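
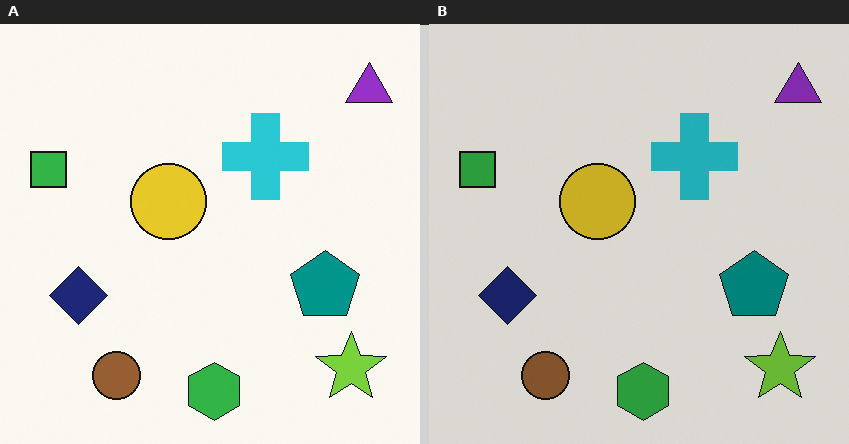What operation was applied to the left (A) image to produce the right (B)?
The transformation is: slightly darkened.

Every pixel — background and shapes alike — is uniformly darkened.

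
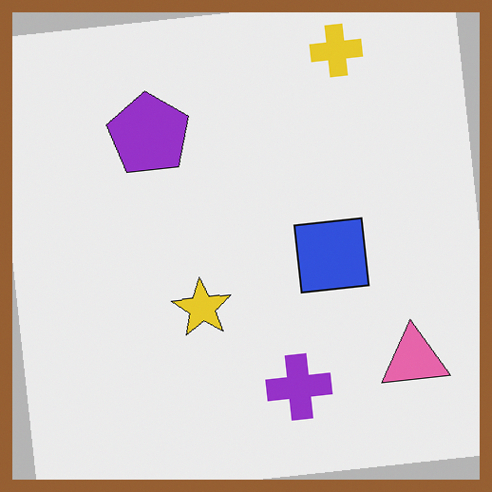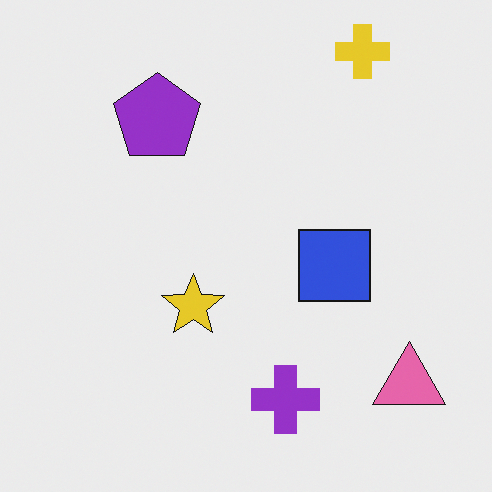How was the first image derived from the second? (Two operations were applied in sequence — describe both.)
This is the original image rotated counter-clockwise by a slight angle, then framed with a brown border.

Every shape is tilted by the same angle and the image corners show triangular fill wedges — a whole-image rotation by a non-right angle. A solid brown frame runs around the edge of the first image, with the content slightly shrunk inside it.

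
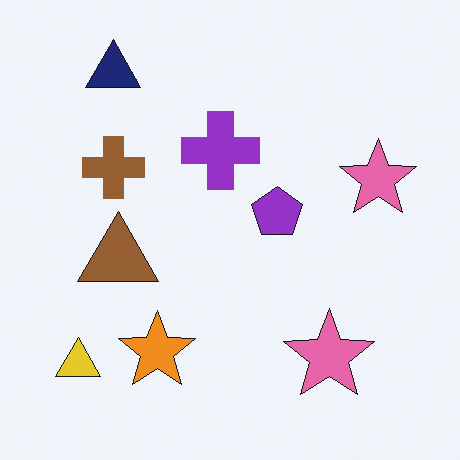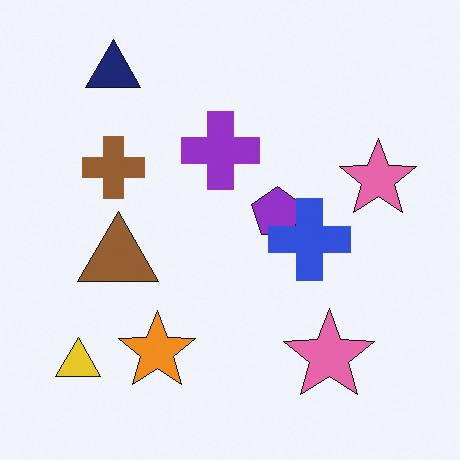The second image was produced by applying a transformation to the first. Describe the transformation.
It was overlaid with an additional blue cross.

A blue cross appears in the second image that is absent from the first.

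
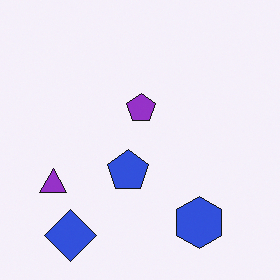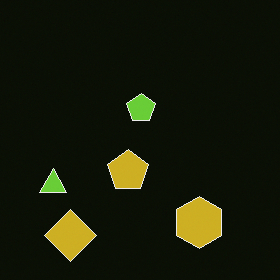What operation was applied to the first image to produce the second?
The transformation is: color-inverted (negative).

The light background has become dark and every shape's color is its complement — a photographic negative.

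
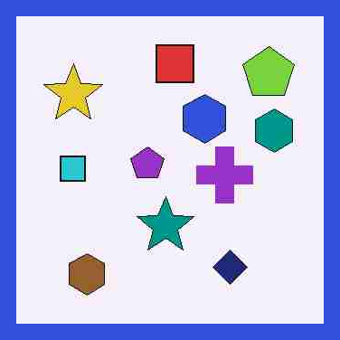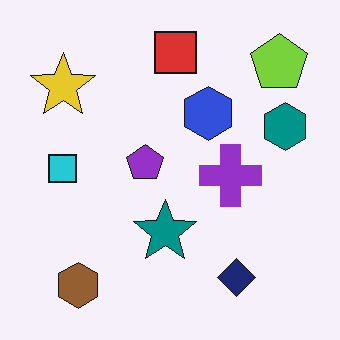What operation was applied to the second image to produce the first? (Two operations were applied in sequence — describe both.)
The image was heavily JPEG-compressed with obvious blocking artifacts, then framed with a blue border.

Blocky 8×8 compression artifacts appear around shape edges and the flat background shows ringing — characteristic JPEG degradation. A solid blue frame runs around the edge of the first image, with the content slightly shrunk inside it.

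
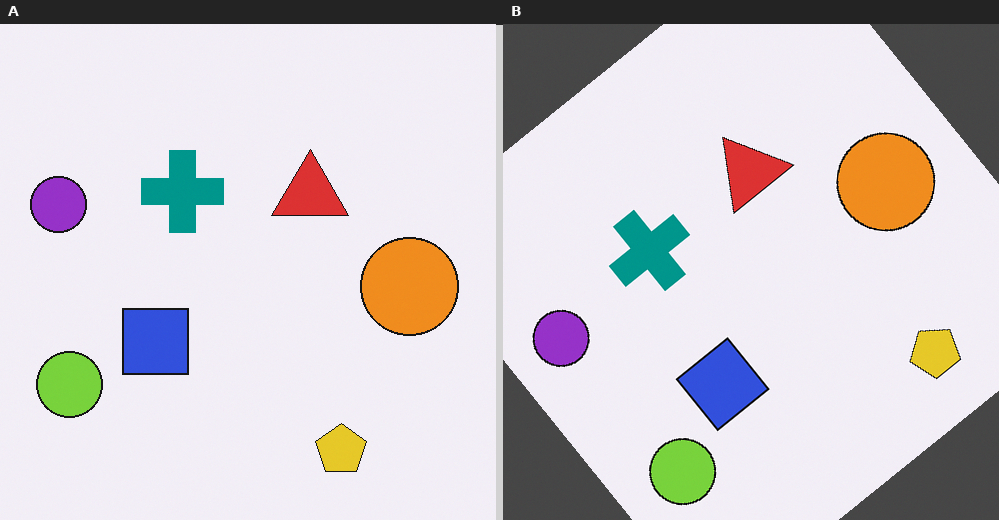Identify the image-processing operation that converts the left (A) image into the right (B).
The right (B) image is the left (A) rotated counter-clockwise by a large amount — several tens of degrees.

Every shape is tilted by the same angle and the image corners show triangular fill wedges — a whole-image rotation by a non-right angle.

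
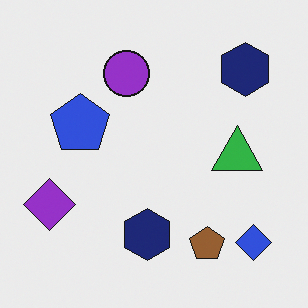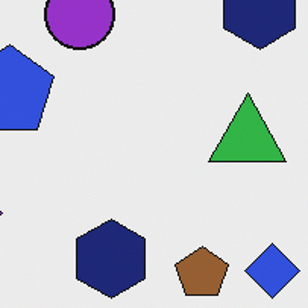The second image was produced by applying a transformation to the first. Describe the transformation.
The image was cropped slightly and scaled back up.

The visible shapes are larger and the field of view is narrower; shapes near the original edges may be partly or wholly outside the frame — a crop-and-rescale.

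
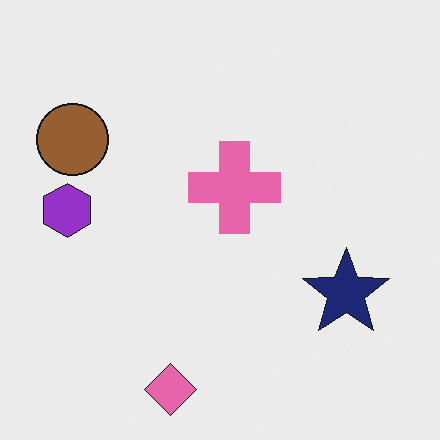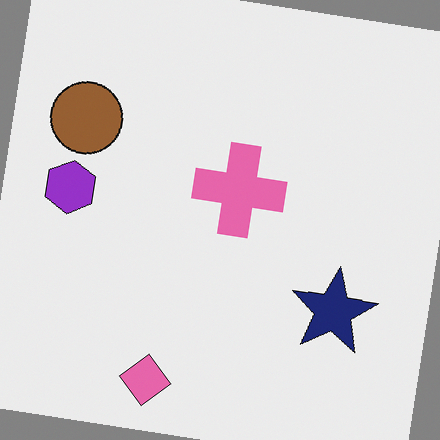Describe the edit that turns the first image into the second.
It was rotated clockwise by a slight angle.

Every shape is tilted by the same angle and the image corners show triangular fill wedges — a whole-image rotation by a non-right angle.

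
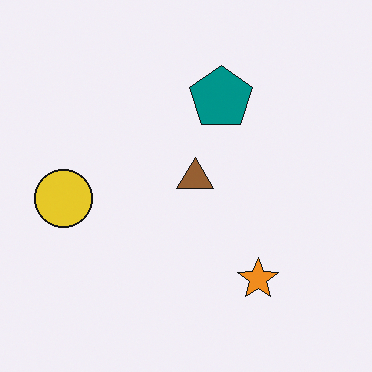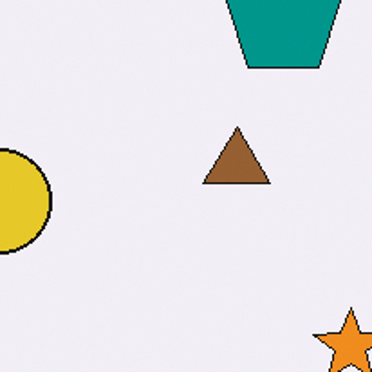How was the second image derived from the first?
This is the original image cropped tightly and scaled back up.

The visible shapes are larger and the field of view is narrower; shapes near the original edges may be partly or wholly outside the frame — a crop-and-rescale.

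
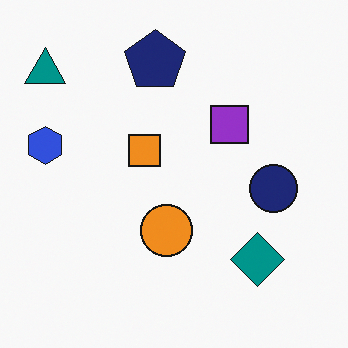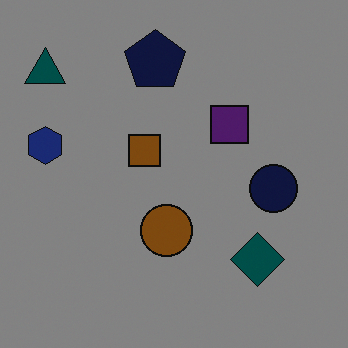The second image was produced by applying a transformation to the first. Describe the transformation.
This is the original image substantially darkened.

Every pixel — background and shapes alike — is uniformly darkened.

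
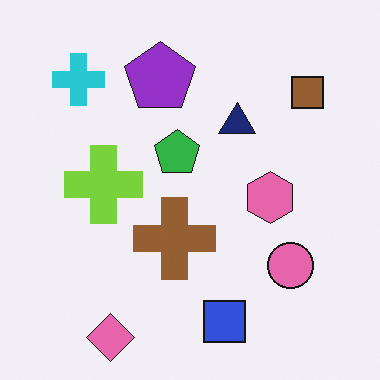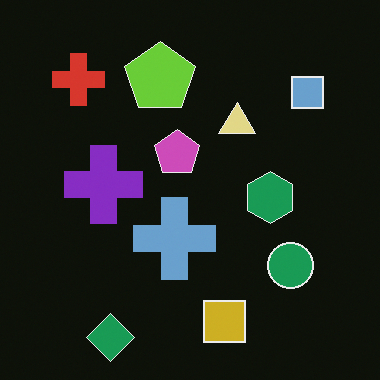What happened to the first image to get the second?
It was color-inverted (negative).

The light background has become dark and every shape's color is its complement — a photographic negative.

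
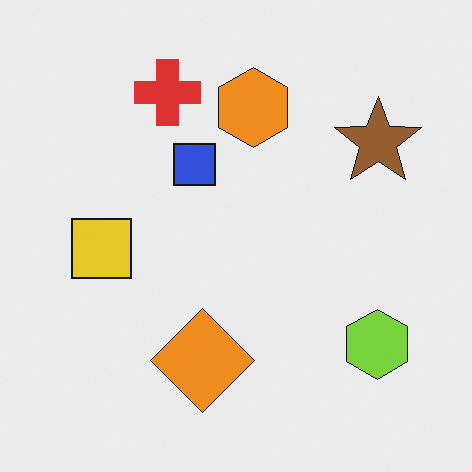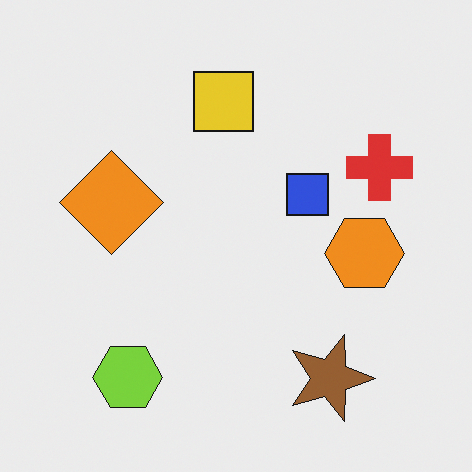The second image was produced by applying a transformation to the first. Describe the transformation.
The second image is the first rotated 90° clockwise.

The lime hexagon sits in the bottom-right of the first image and the bottom-left of the second — consistent with a whole-image 90° clockwise rotation.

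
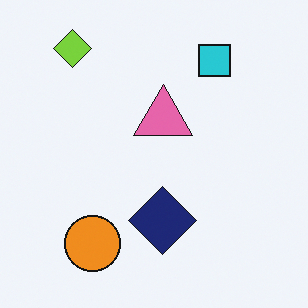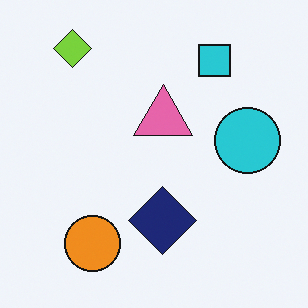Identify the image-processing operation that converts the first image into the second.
The second image is the first overlaid with an additional cyan circle.

A cyan circle appears in the second image that is absent from the first.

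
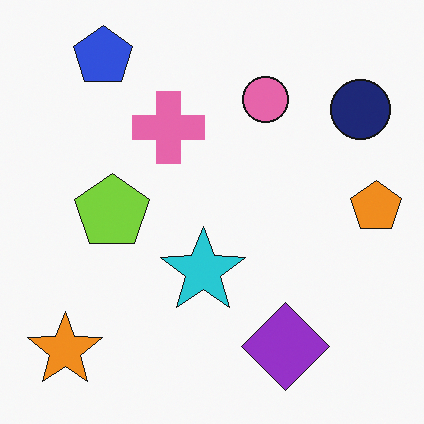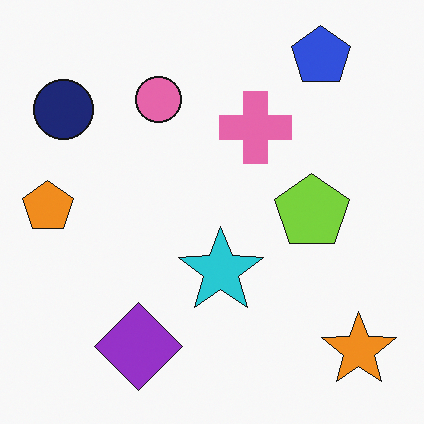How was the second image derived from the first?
The image was flipped horizontally (left ↔ right).

The orange pentagon is in the right of the first image and the left of the second — shapes on opposite sides of the vertical midline have swapped in a mirror flip.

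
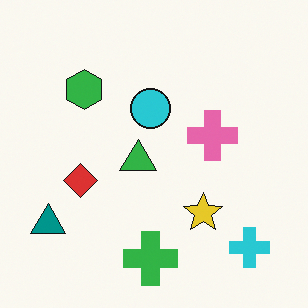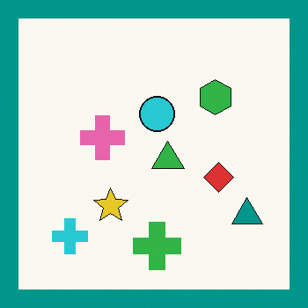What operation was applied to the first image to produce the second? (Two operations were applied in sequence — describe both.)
Flipped horizontally (left ↔ right), then framed with a teal border.

The teal triangle is in the bottom-left of the first image and the bottom-right of the second — shapes on opposite sides of the vertical midline have swapped in a mirror flip. A solid teal frame runs around the edge of the second image, with the content slightly shrunk inside it.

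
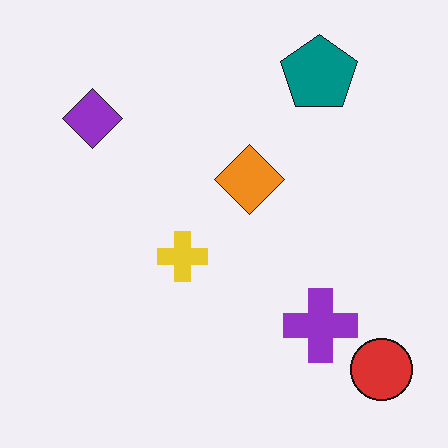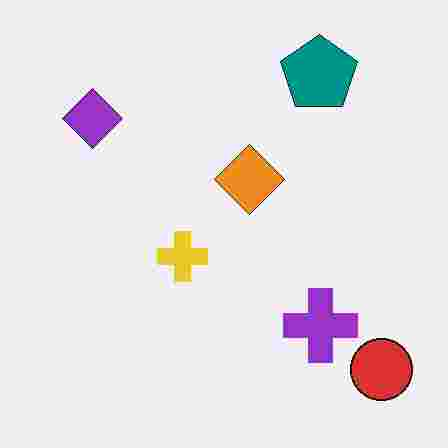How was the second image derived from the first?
It was heavily JPEG-compressed with obvious blocking artifacts.

Blocky 8×8 compression artifacts appear around shape edges and the flat background shows ringing — characteristic JPEG degradation.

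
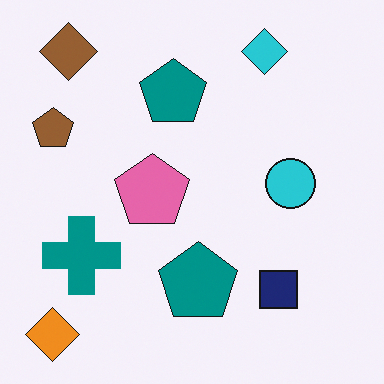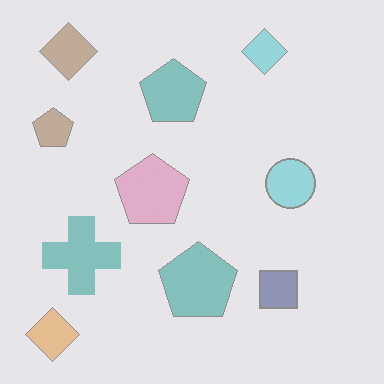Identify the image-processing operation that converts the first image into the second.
Given much lower contrast.

Tones are pushed toward mid-grey across the whole image — a global contrast change.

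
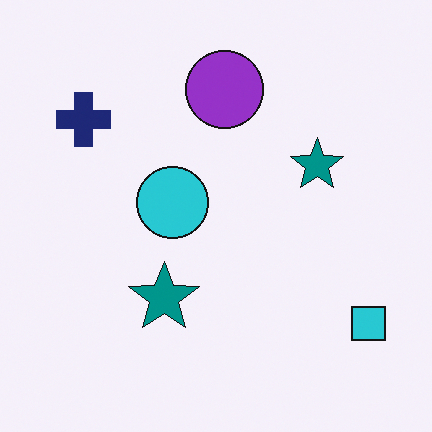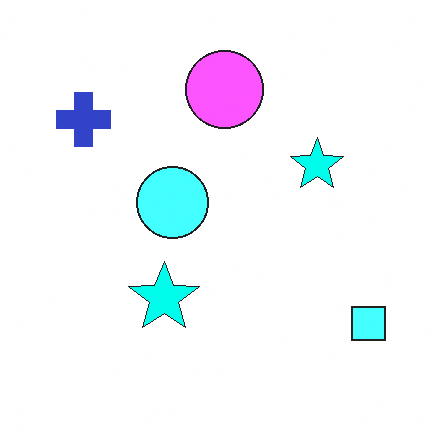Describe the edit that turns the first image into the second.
The transformation is: substantially brightened.

Every pixel — background and shapes alike — is uniformly brightened.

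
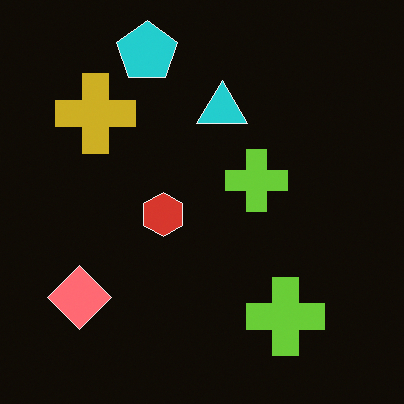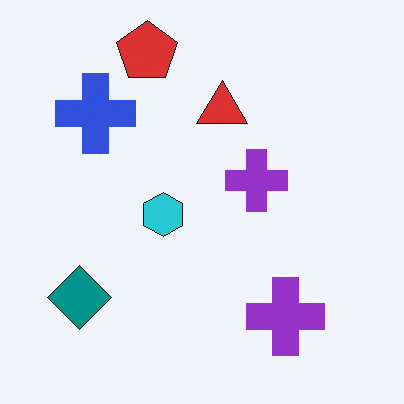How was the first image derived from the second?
The transformation is: color-inverted (negative).

The light background has become dark and every shape's color is its complement — a photographic negative.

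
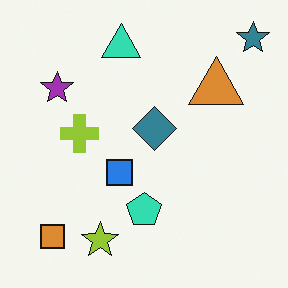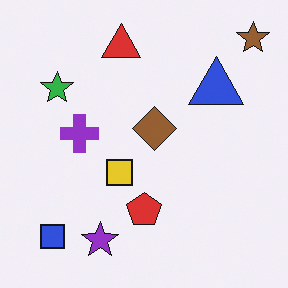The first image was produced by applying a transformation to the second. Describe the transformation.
The image was hue-shifted by a large amount.

Every shape's color has rotated by the same amount around the hue wheel — a uniform hue shift.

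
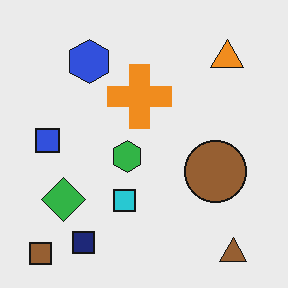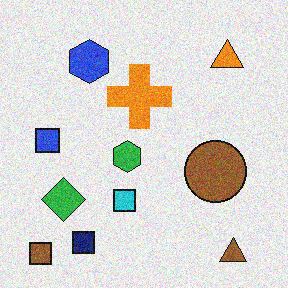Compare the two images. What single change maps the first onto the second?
It was degraded with visible gaussian noise.

Random speckle covers the whole image, including the flat background.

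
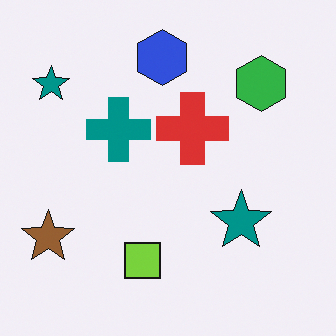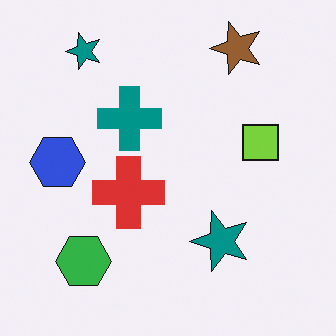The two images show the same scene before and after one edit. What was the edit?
The second image is the first transposed (reflected across the top-left ↔ bottom-right diagonal).

Shapes have swapped their row and column positions — what was in the top-right is now in the bottom-left — a diagonal reflection.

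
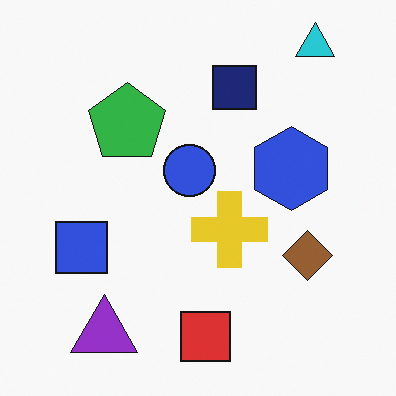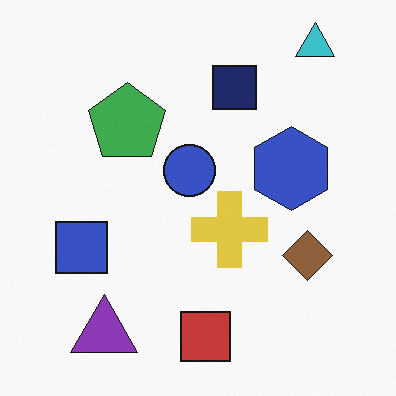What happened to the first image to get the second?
This is the original image slightly desaturated.

All colors are more muted and greyish — a global saturation change.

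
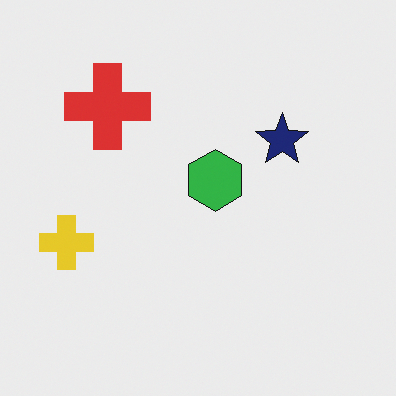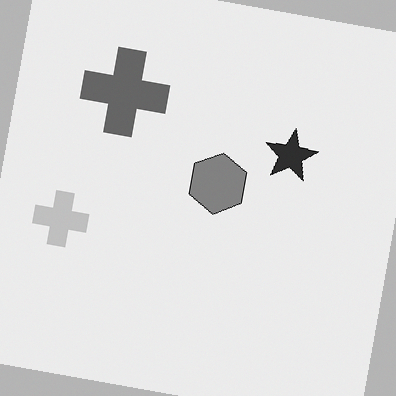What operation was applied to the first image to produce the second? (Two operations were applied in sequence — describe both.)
Converted to grayscale, then rotated clockwise by a few degrees.

All color is removed — every shape is now a shade of grey. Every shape is tilted by the same angle and the image corners show triangular fill wedges — a whole-image rotation by a non-right angle.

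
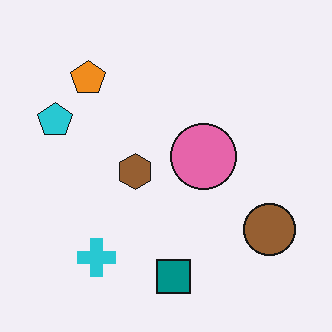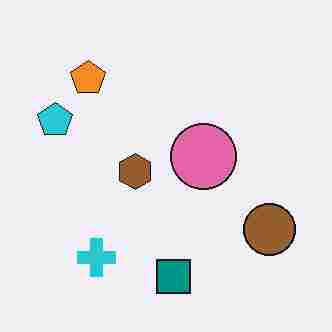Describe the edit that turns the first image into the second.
This is the original image degraded with heavy JPEG compression.

Blocky 8×8 compression artifacts appear around shape edges and the flat background shows ringing — characteristic JPEG degradation.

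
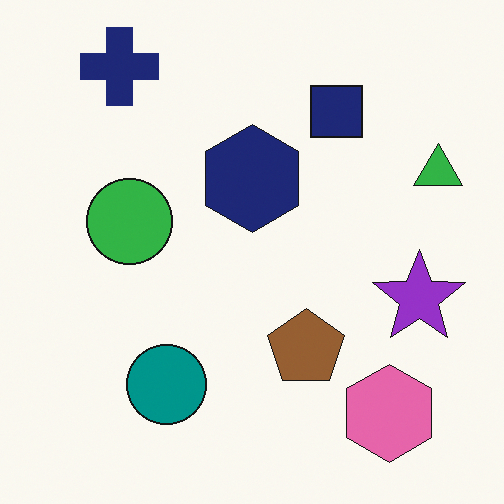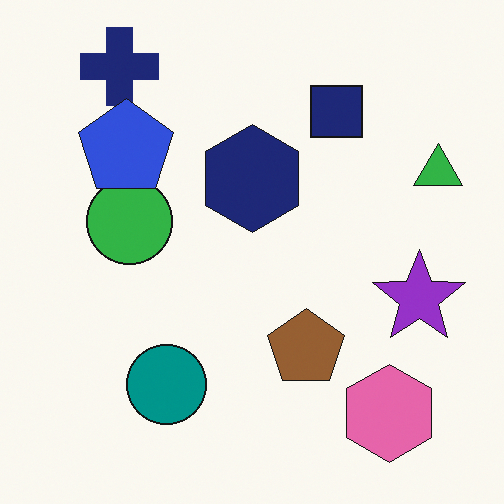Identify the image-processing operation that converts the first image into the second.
This is the original image overlaid with an additional blue pentagon.

A blue pentagon appears in the second image that is absent from the first.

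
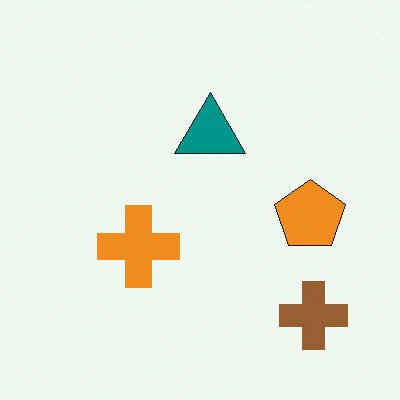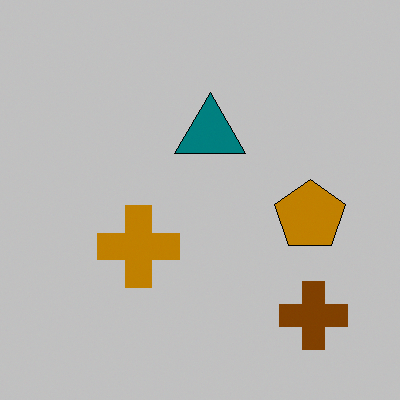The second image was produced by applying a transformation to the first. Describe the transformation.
The second image is the first aggressively posterized.

Each flat color has snapped to a coarser quantized level — most visibly, the near-white background has dropped to a flat grey.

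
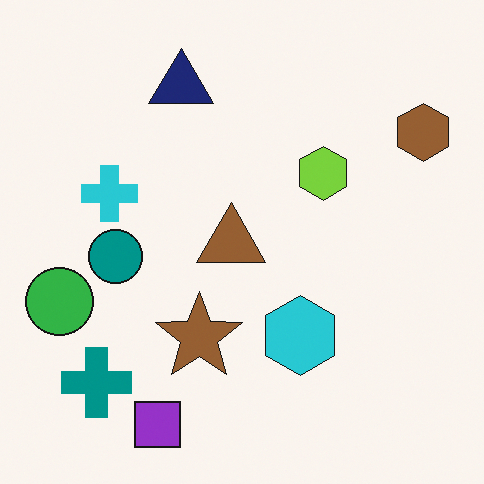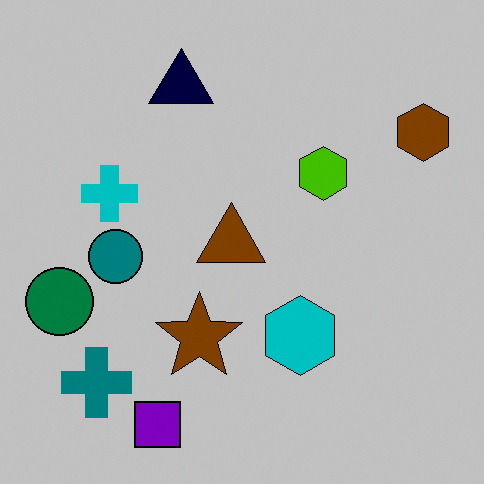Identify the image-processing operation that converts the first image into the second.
Heavily posterized to just a handful of flat colors.

Each flat color has snapped to a coarser quantized level — most visibly, the near-white background has dropped to a flat grey.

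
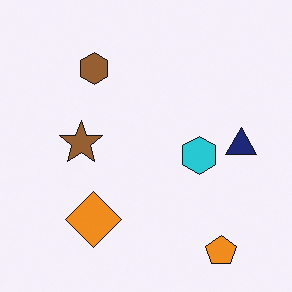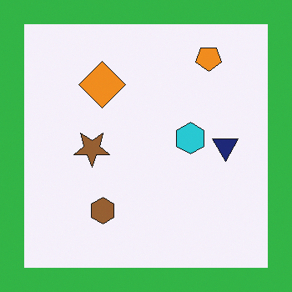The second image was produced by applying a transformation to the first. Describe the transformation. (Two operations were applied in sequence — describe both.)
The transformation is: flipped vertically (top ↔ bottom), then framed with a green border.

The orange pentagon is in the bottom-right of the first image and the top-right of the second — shapes on opposite sides of the horizontal midline have swapped in a mirror flip. A solid green frame runs around the edge of the second image, with the content slightly shrunk inside it.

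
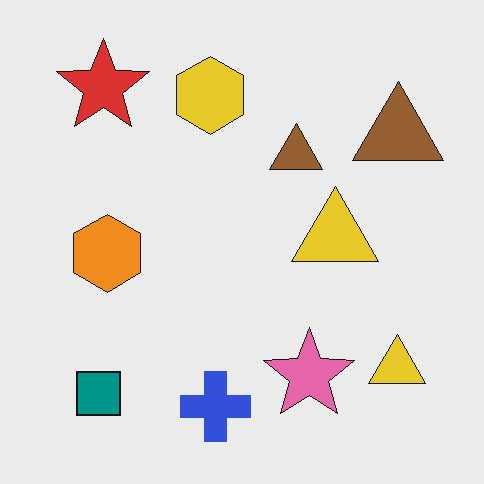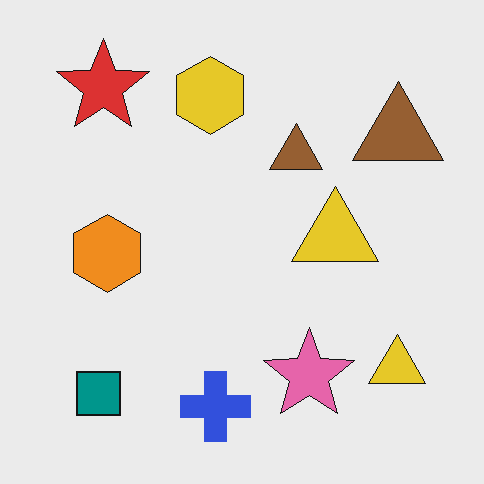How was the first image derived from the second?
The first image is the second given moderate JPEG compression.

Blocky 8×8 compression artifacts appear around shape edges and the flat background shows ringing — characteristic JPEG degradation.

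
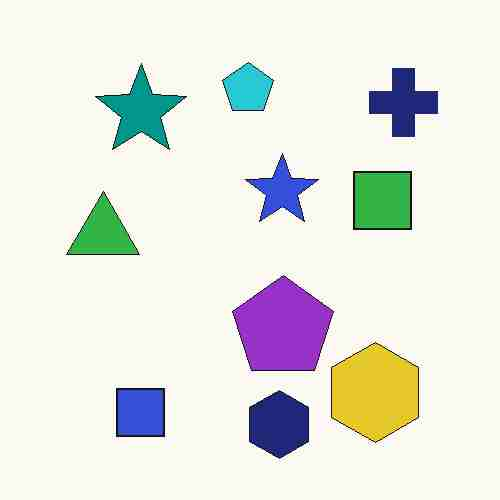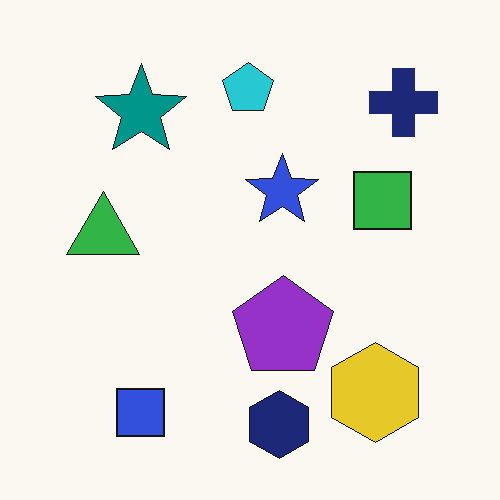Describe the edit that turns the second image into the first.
The transformation is: degraded with heavy JPEG compression.

Blocky 8×8 compression artifacts appear around shape edges and the flat background shows ringing — characteristic JPEG degradation.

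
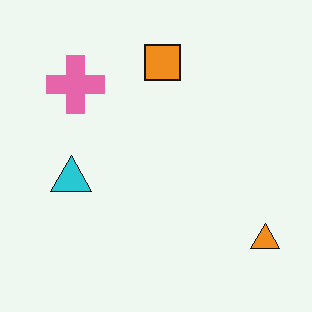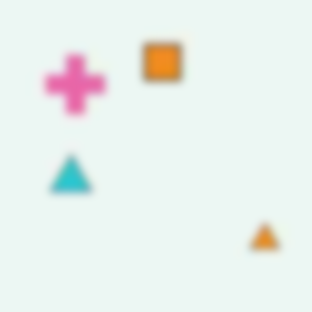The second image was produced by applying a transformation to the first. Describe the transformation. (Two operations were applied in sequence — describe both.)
The image was degraded with heavy JPEG compression, then moderately blurred.

Blocky 8×8 compression artifacts appear around shape edges and the flat background shows ringing — characteristic JPEG degradation. Shape edges and outlines are uniformly softened across the whole image.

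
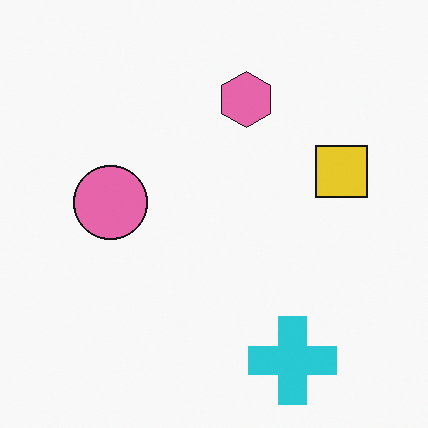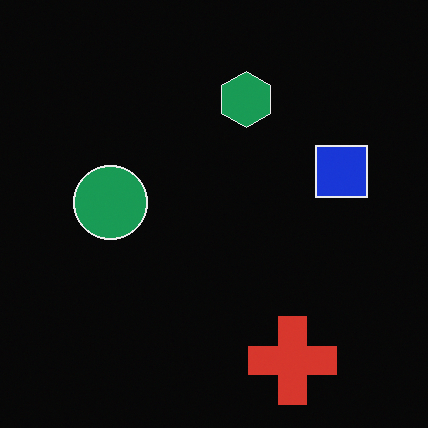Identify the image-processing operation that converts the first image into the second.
It was color-inverted (negative).

The light background has become dark and every shape's color is its complement — a photographic negative.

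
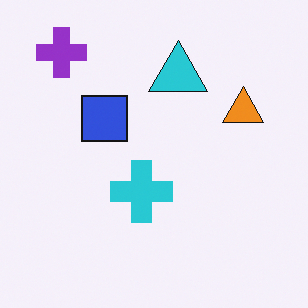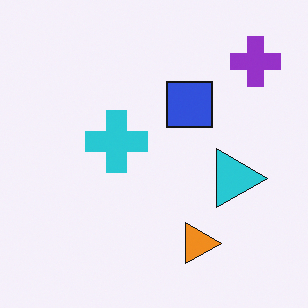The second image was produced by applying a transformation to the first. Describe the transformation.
Rotated 90° clockwise.

The purple cross sits in the top-left of the first image and the top-right of the second — consistent with a whole-image 90° clockwise rotation.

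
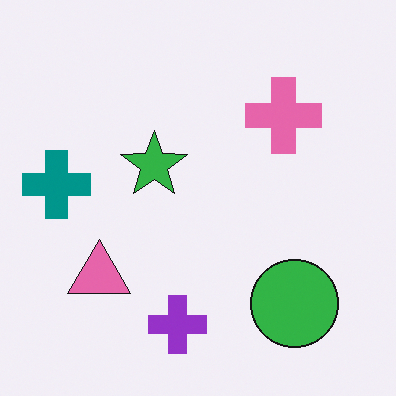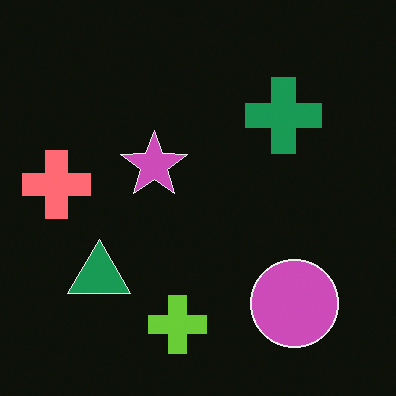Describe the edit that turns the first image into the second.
It was color-inverted (negative).

The light background has become dark and every shape's color is its complement — a photographic negative.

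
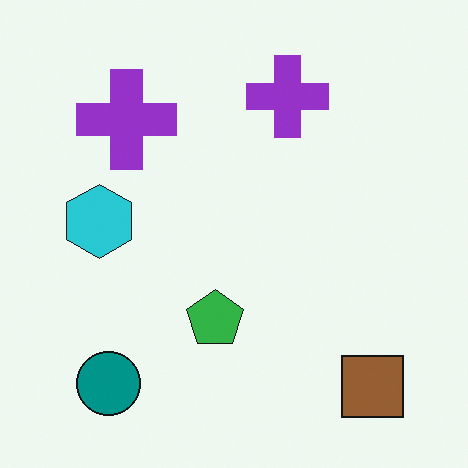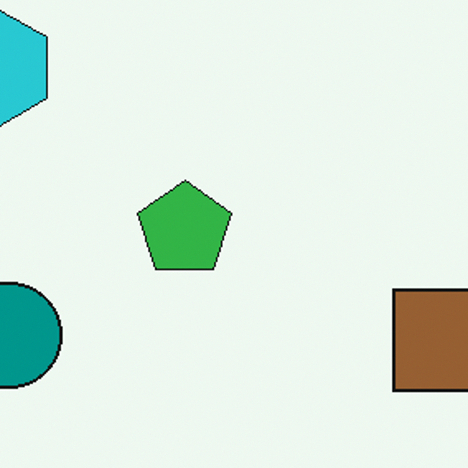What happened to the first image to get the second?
The transformation is: cropped tightly and scaled back up.

The visible shapes are larger and the field of view is narrower; shapes near the original edges may be partly or wholly outside the frame — a crop-and-rescale.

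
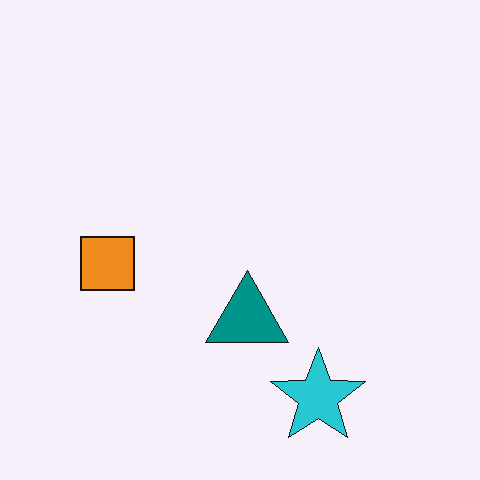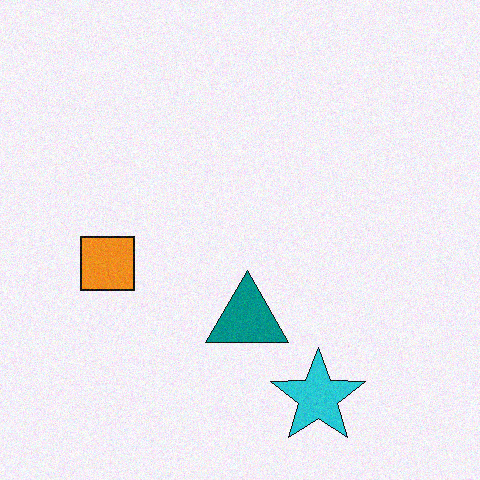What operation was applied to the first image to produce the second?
Degraded with light additive noise.

Random speckle covers the whole image, including the flat background.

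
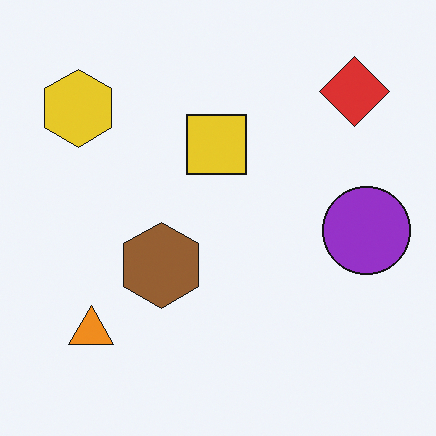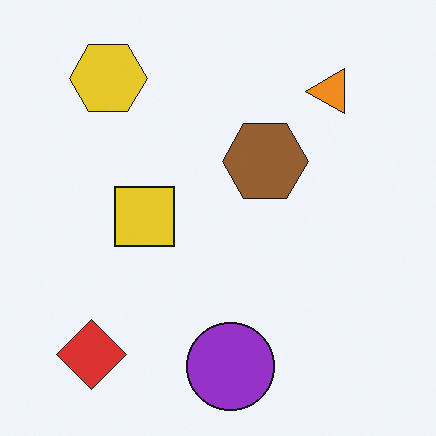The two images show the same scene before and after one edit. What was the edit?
Transposed (reflected across the top-left ↔ bottom-right diagonal).

Shapes have swapped their row and column positions — what was in the top-right is now in the bottom-left — a diagonal reflection.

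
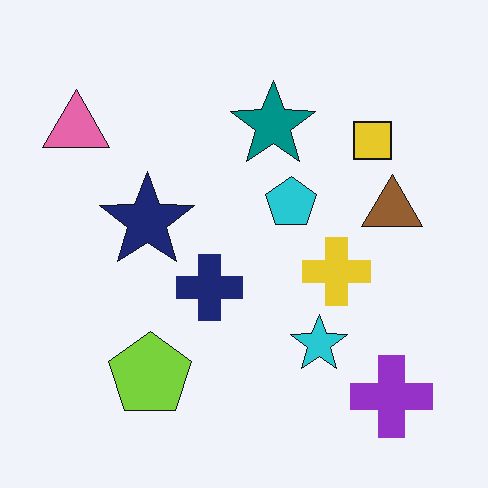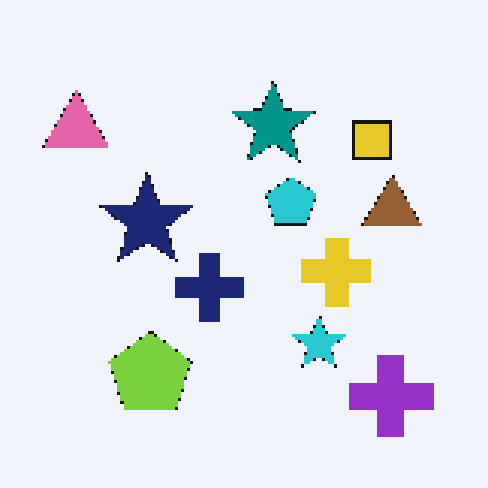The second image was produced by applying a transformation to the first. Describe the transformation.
The image was lightly pixelated (a mild mosaic effect).

Shapes are reduced to large square blocks; fine edges and outlines are lost — a downscale-then-upscale (mosaic) effect.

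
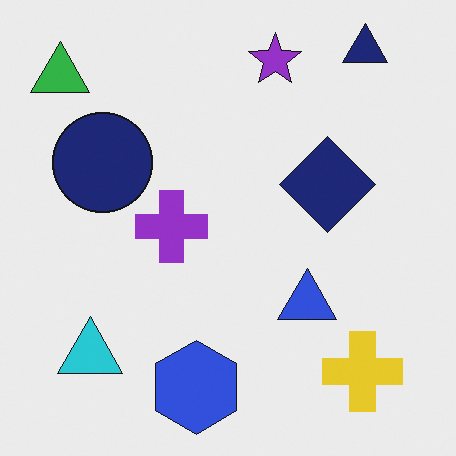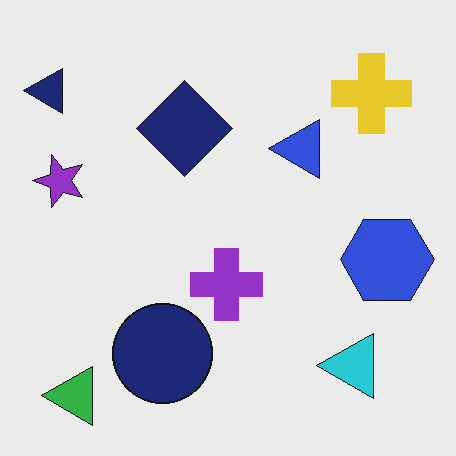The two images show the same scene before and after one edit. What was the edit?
It was rotated 90° counter-clockwise.

The green triangle sits in the top-left of the first image and the bottom-left of the second — consistent with a whole-image 90° counter-clockwise rotation.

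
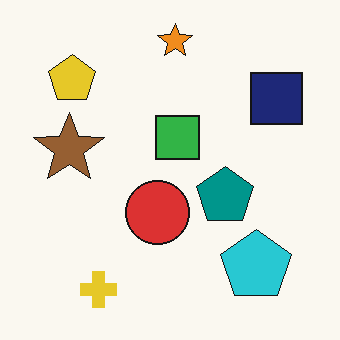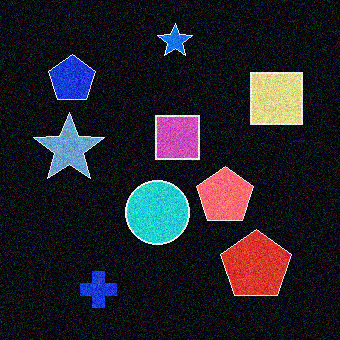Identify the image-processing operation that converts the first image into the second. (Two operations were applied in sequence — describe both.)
It was color-inverted (negative), then degraded with moderate additive noise.

The light background has become dark and every shape's color is its complement — a photographic negative. Random speckle covers the whole image, including the flat background.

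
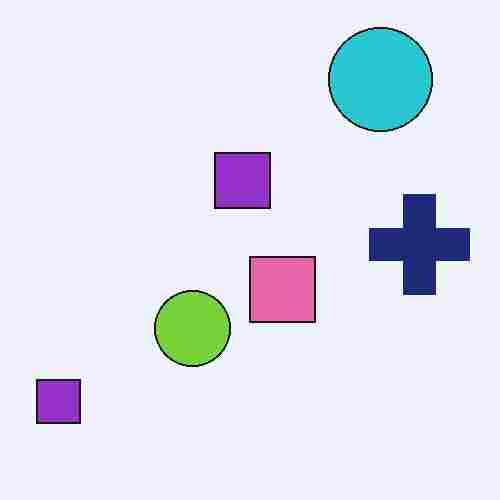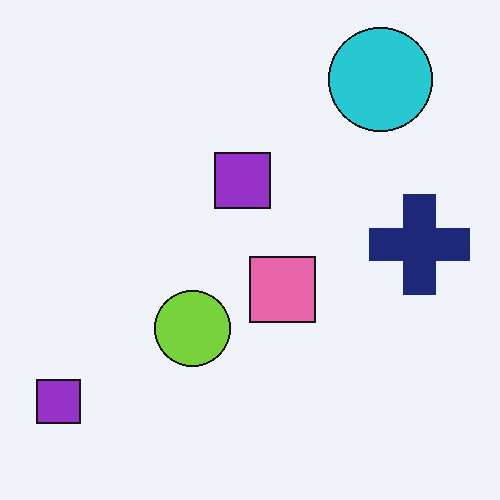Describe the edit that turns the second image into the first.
It was degraded with heavy JPEG compression.

Blocky 8×8 compression artifacts appear around shape edges and the flat background shows ringing — characteristic JPEG degradation.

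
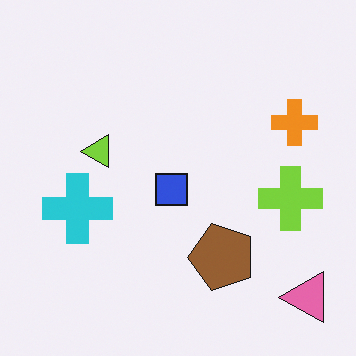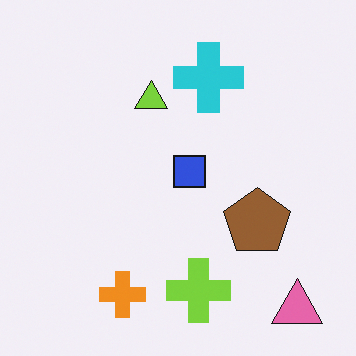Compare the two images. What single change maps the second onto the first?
It was transposed (reflected across the top-left ↔ bottom-right diagonal).

Shapes have swapped their row and column positions — what was in the top-right is now in the bottom-left — a diagonal reflection.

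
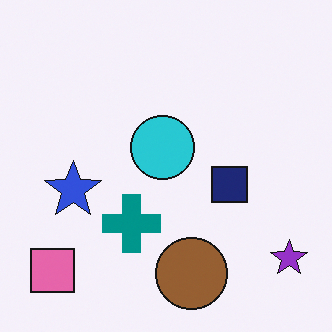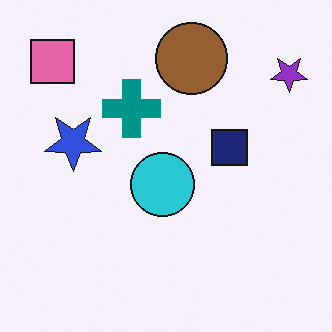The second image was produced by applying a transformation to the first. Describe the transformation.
Flipped vertically (top ↔ bottom).

The brown circle is in the bottom of the first image and the top of the second — shapes on opposite sides of the horizontal midline have swapped in a mirror flip.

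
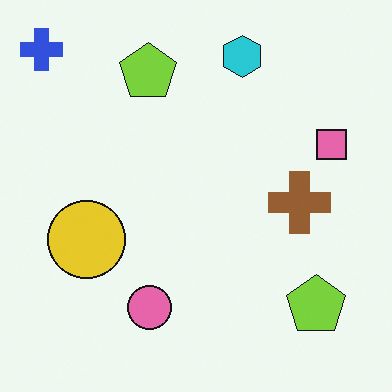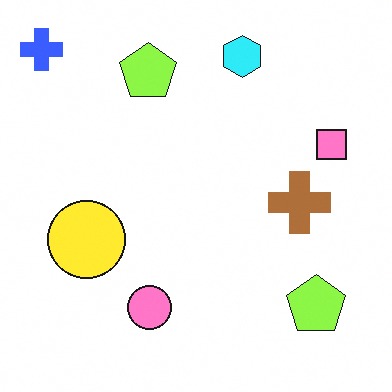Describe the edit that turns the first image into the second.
Brightened a little.

Every pixel — background and shapes alike — is uniformly brightened.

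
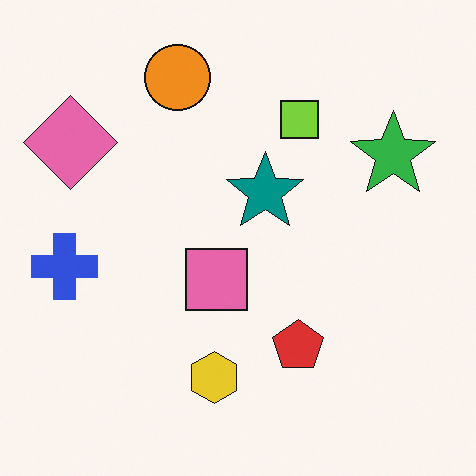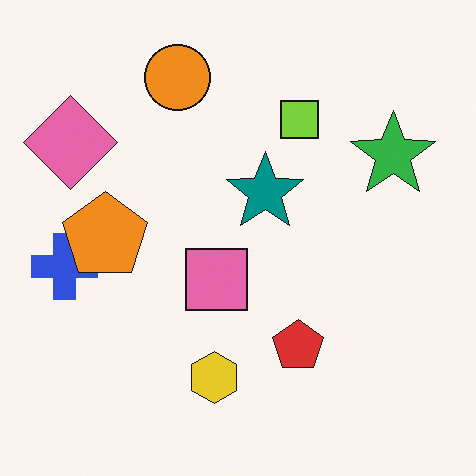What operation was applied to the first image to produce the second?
The transformation is: overlaid with an additional orange pentagon.

An orange pentagon appears in the second image that is absent from the first.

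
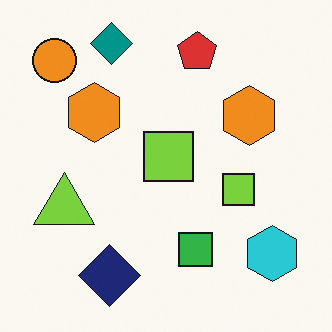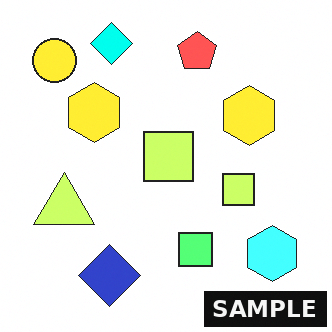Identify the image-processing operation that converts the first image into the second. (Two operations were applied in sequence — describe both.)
The second image is the first noticeably brightened, then watermarked with the text "SAMPLE" in the lower-right corner.

Every pixel — background and shapes alike — is uniformly brightened. A dark label reading "SAMPLE" appears in the lower-right corner.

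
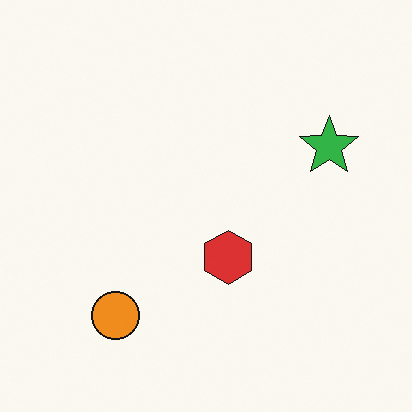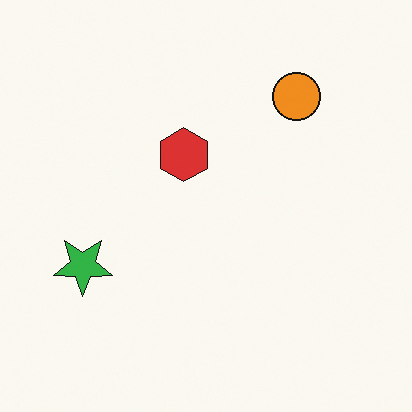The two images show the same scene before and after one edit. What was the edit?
Rotated 180°.

The orange circle sits in the bottom-left of the first image and the top-right of the second — consistent with a whole-image 180° rotation.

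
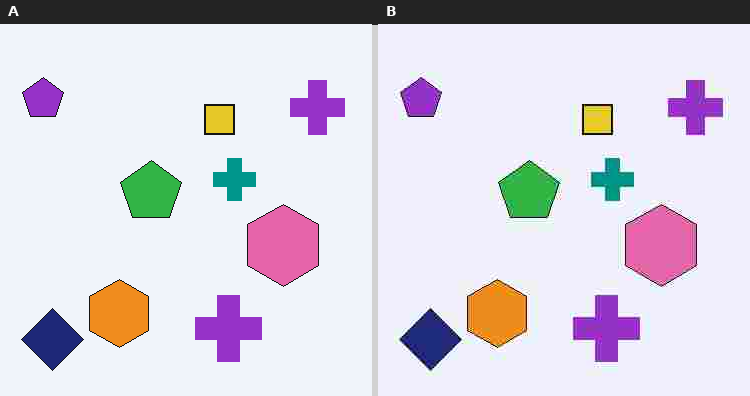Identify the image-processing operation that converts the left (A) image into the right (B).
The image was degraded with heavy JPEG compression.

Blocky 8×8 compression artifacts appear around shape edges and the flat background shows ringing — characteristic JPEG degradation.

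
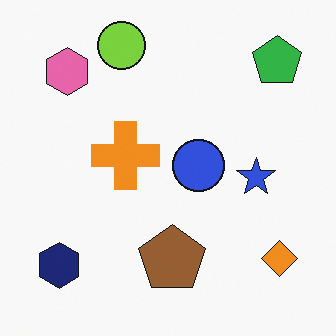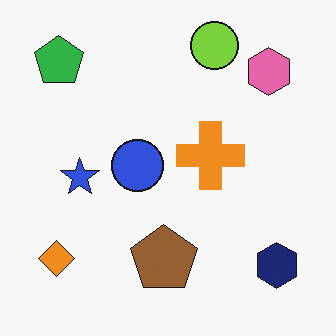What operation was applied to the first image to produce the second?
The transformation is: flipped horizontally (left ↔ right).

The orange diamond is in the bottom-right of the first image and the bottom-left of the second — shapes on opposite sides of the vertical midline have swapped in a mirror flip.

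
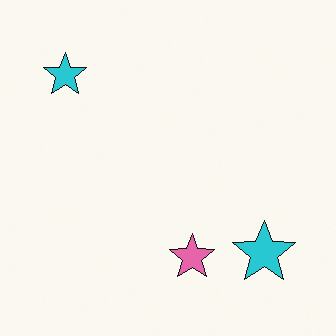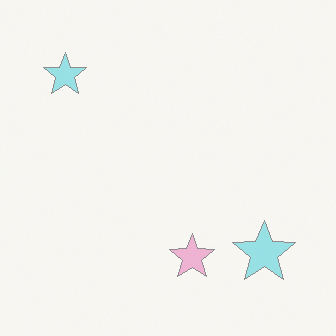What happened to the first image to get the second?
It was washed out (contrast reduced).

Tones are pushed toward mid-grey across the whole image — a global contrast change.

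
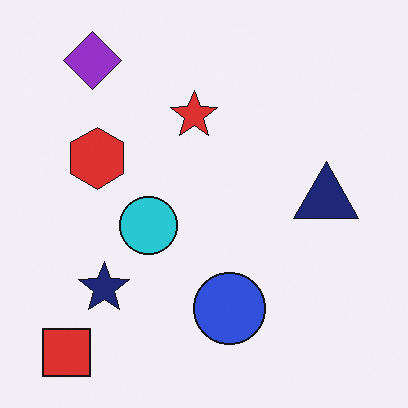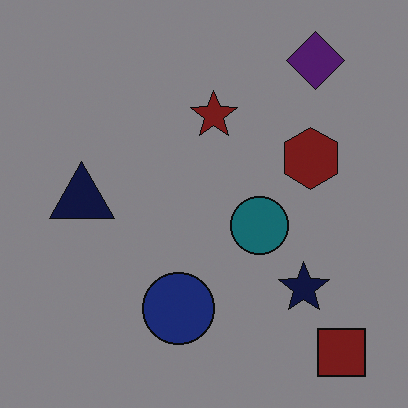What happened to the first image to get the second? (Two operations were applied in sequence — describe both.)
The image was substantially darkened, then flipped horizontally (left ↔ right).

Every pixel — background and shapes alike — is uniformly darkened. The red square is in the bottom-left of the first image and the bottom-right of the second — shapes on opposite sides of the vertical midline have swapped in a mirror flip.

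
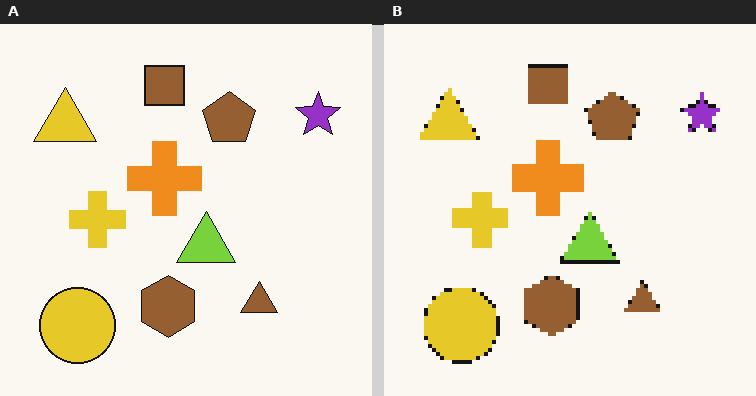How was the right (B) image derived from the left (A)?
The transformation is: lightly pixelated (a mild mosaic effect).

Shapes are reduced to large square blocks; fine edges and outlines are lost — a downscale-then-upscale (mosaic) effect.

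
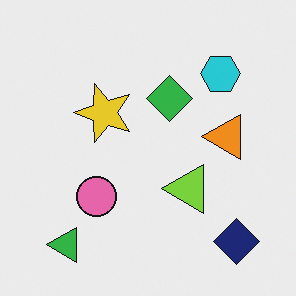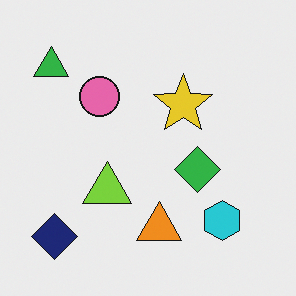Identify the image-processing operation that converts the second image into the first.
The first image is the second rotated 90° counter-clockwise.

The navy diamond sits in the bottom-left of the second image and the bottom-right of the first — consistent with a whole-image 90° counter-clockwise rotation.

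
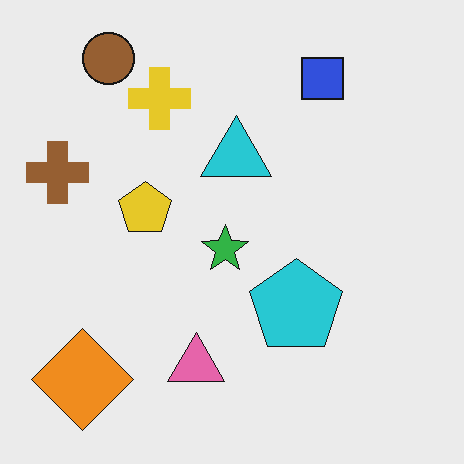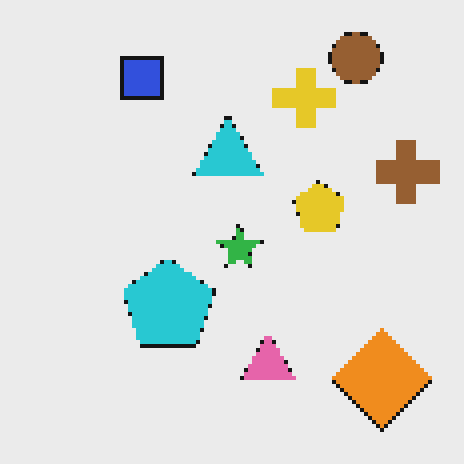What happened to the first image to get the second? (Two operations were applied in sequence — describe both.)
Lightly pixelated (a mild mosaic effect), then flipped horizontally (left ↔ right).

Shapes are reduced to large square blocks; fine edges and outlines are lost — a downscale-then-upscale (mosaic) effect. The brown cross is in the left of the first image and the right of the second — shapes on opposite sides of the vertical midline have swapped in a mirror flip.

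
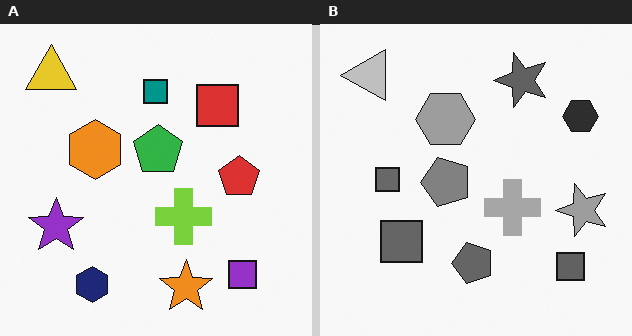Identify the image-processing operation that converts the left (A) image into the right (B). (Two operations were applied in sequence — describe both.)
The image was converted to grayscale, then transposed (reflected across the top-left ↔ bottom-right diagonal).

All color is removed — every shape is now a shade of grey. Shapes have swapped their row and column positions — what was in the top-right is now in the bottom-left — a diagonal reflection.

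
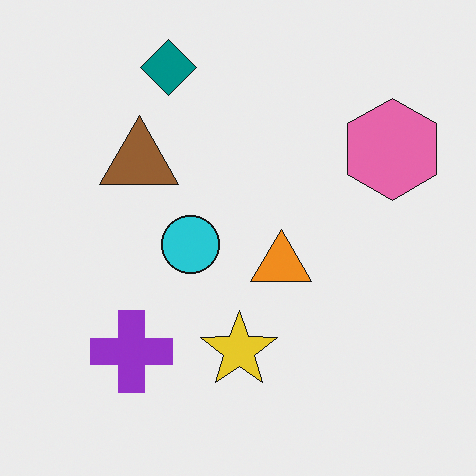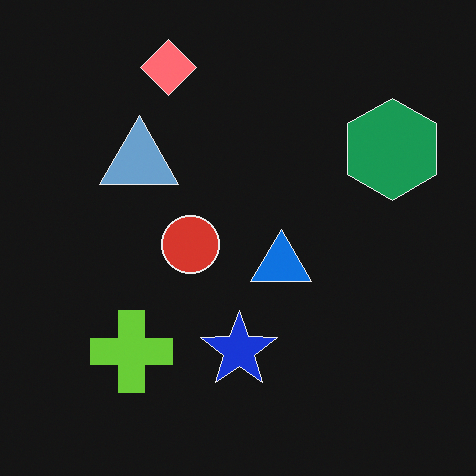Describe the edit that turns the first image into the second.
The image was color-inverted (negative).

The light background has become dark and every shape's color is its complement — a photographic negative.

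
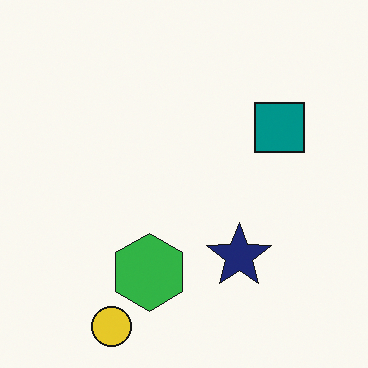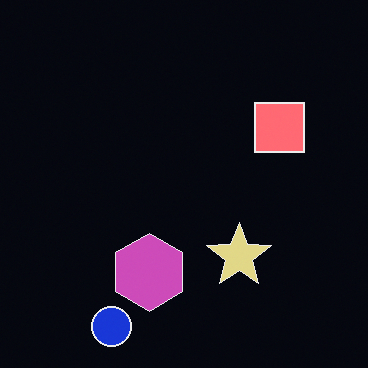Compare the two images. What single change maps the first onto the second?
It was color-inverted (negative).

The light background has become dark and every shape's color is its complement — a photographic negative.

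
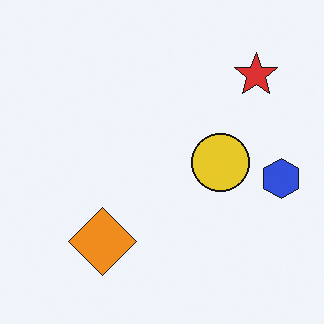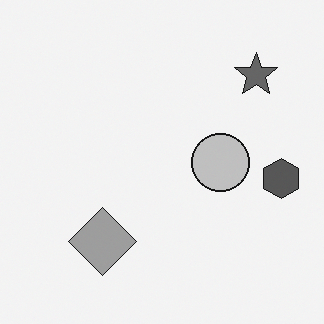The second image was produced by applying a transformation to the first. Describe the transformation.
The image was converted to grayscale.

All color is removed — every shape is now a shade of grey.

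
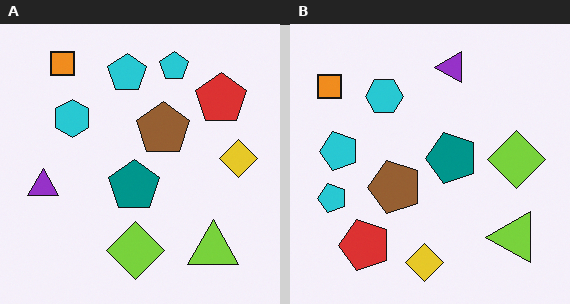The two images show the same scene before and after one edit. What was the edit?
The right (B) image is the left (A) transposed (reflected across the top-left ↔ bottom-right diagonal).

Shapes have swapped their row and column positions — what was in the top-right is now in the bottom-left — a diagonal reflection.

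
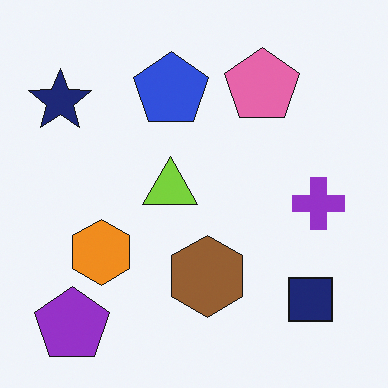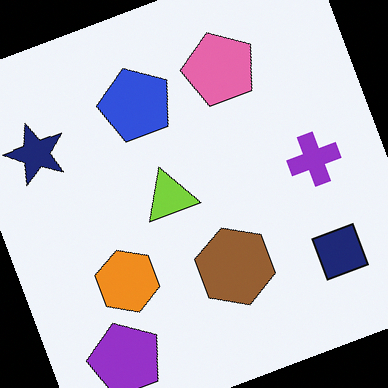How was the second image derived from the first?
It was rotated counter-clockwise by a moderate amount.

Every shape is tilted by the same angle and the image corners show triangular fill wedges — a whole-image rotation by a non-right angle.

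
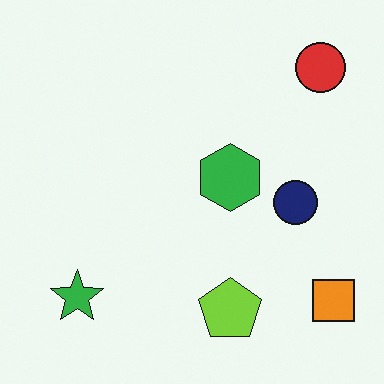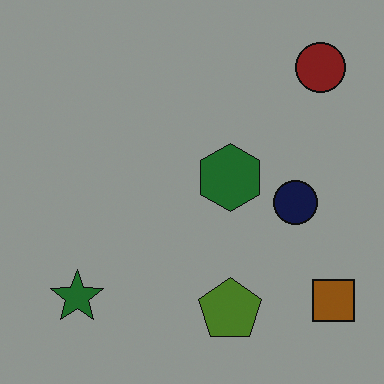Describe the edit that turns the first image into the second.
The image was darkened a lot.

Every pixel — background and shapes alike — is uniformly darkened.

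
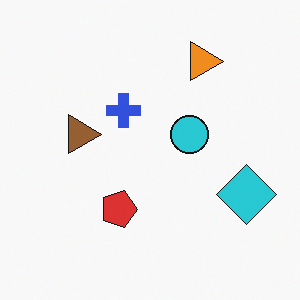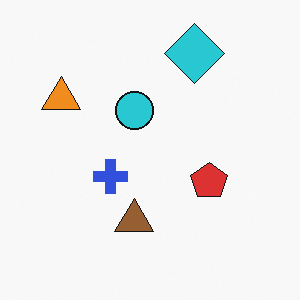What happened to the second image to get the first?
It was rotated 90° clockwise.

The cyan diamond sits in the top of the second image and the right of the first — consistent with a whole-image 90° clockwise rotation.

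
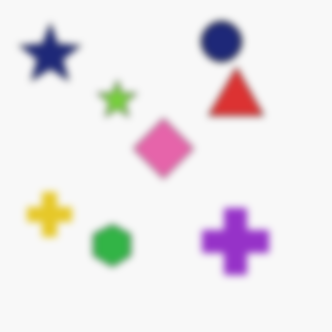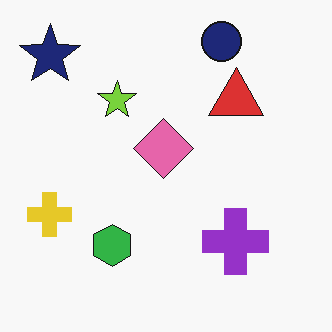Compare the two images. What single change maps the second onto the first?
The image was moderately blurred.

Shape edges and outlines are uniformly softened across the whole image.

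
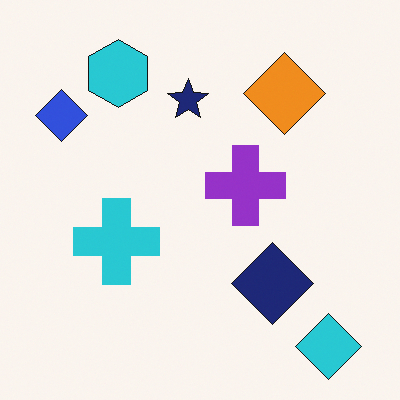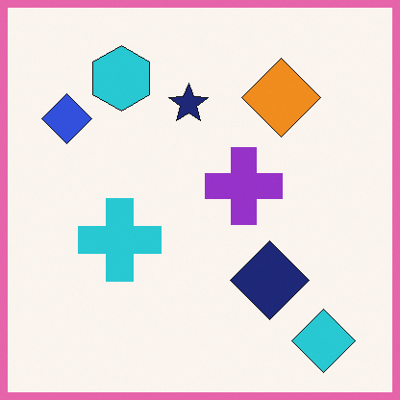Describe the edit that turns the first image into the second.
It was framed with a pink border.

A solid pink frame runs around the edge of the second image, with the content slightly shrunk inside it.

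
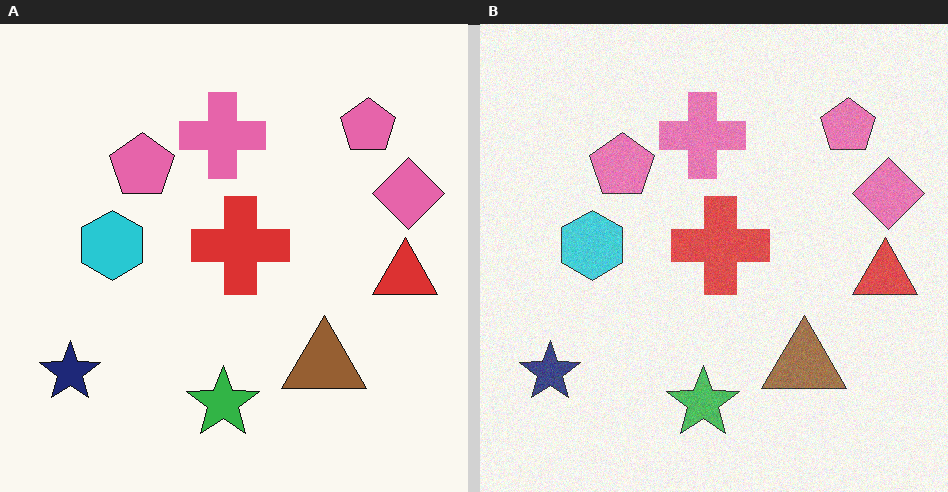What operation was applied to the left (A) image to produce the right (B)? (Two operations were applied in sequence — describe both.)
It was given slightly reduced contrast, then degraded with light additive noise.

Tones are pushed toward mid-grey across the whole image — a global contrast change. Random speckle covers the whole image, including the flat background.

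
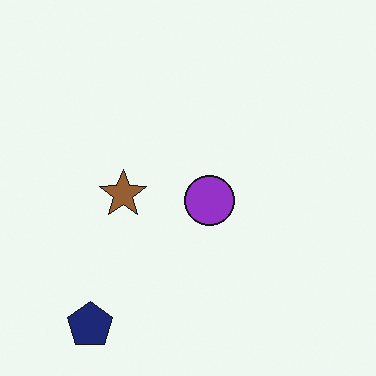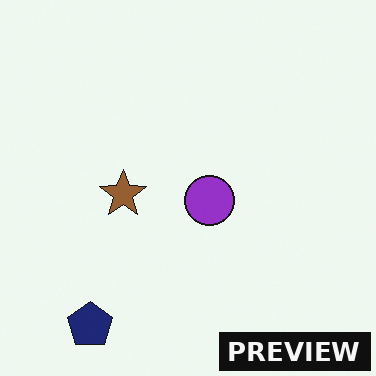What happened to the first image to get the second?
It was watermarked with the text "PREVIEW" in the lower-right corner.

A dark label reading "PREVIEW" appears in the lower-right corner.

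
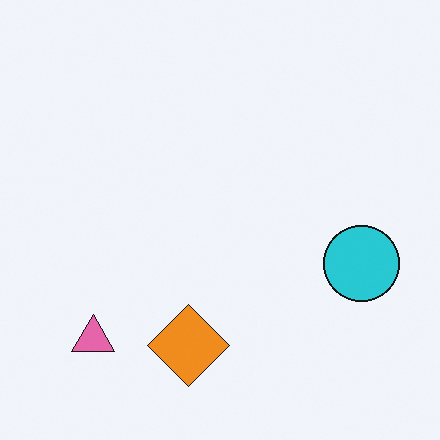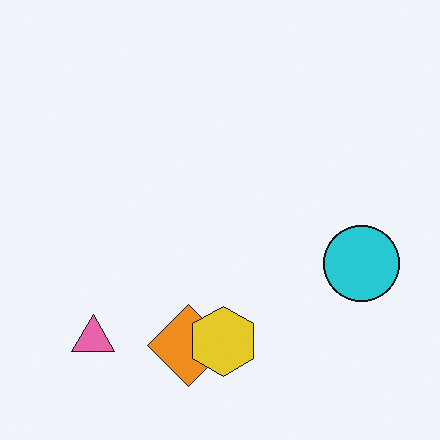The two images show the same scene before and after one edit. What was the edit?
It was overlaid with an additional yellow hexagon.

A yellow hexagon appears in the second image that is absent from the first.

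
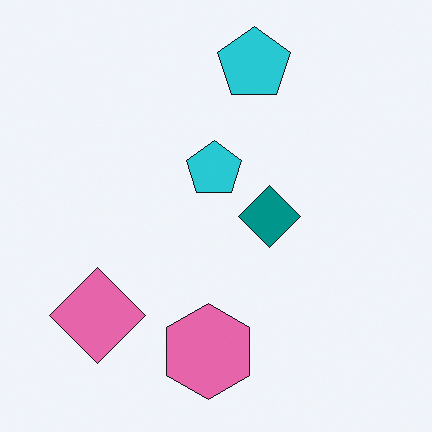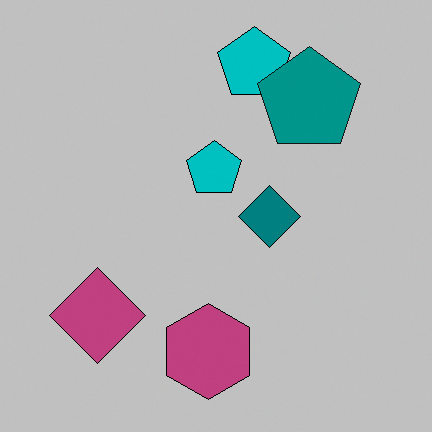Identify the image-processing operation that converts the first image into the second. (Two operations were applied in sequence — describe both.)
The transformation is: aggressively posterized, then overlaid with an additional teal pentagon.

Each flat color has snapped to a coarser quantized level — most visibly, the near-white background has dropped to a flat grey. A teal pentagon appears in the second image that is absent from the first.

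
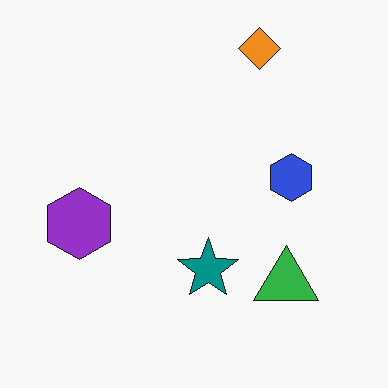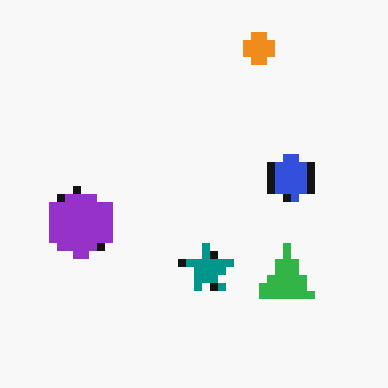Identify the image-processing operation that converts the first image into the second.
The second image is the first moderately pixelated.

Shapes are reduced to large square blocks; fine edges and outlines are lost — a downscale-then-upscale (mosaic) effect.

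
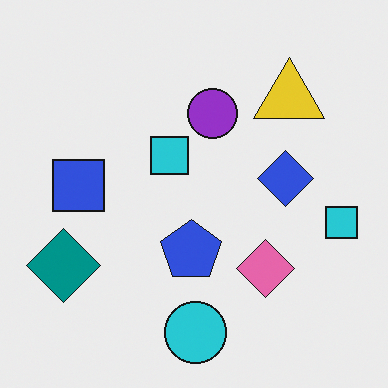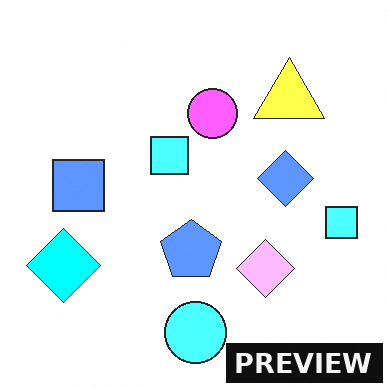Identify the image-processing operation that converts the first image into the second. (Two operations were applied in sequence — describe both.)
The image was substantially brightened, then watermarked with the text "PREVIEW" in the lower-right corner.

Every pixel — background and shapes alike — is uniformly brightened. A dark label reading "PREVIEW" appears in the lower-right corner.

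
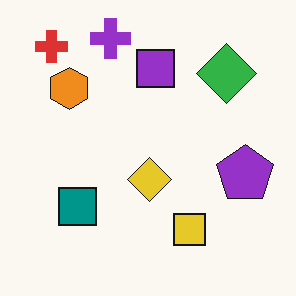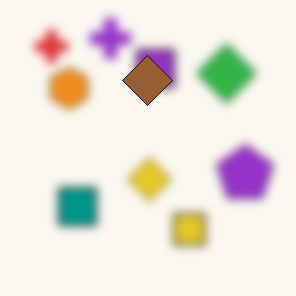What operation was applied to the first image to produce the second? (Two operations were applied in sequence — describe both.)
It was moderately blurred, then overlaid with an additional brown diamond.

Shape edges and outlines are uniformly softened across the whole image. A brown diamond appears in the second image that is absent from the first.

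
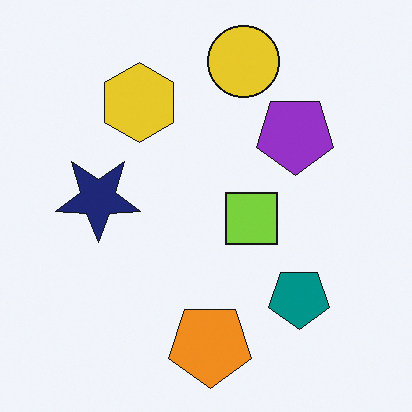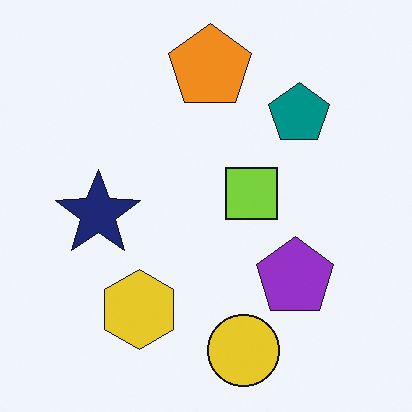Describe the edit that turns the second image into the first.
It was flipped vertically (top ↔ bottom).

The yellow circle is in the bottom of the second image and the top of the first — shapes on opposite sides of the horizontal midline have swapped in a mirror flip.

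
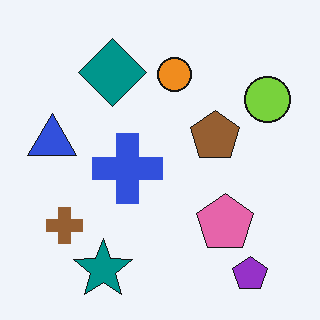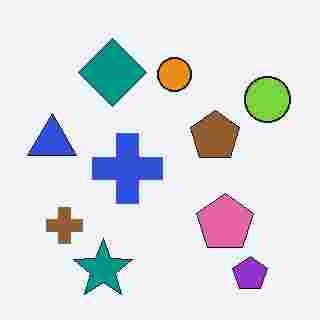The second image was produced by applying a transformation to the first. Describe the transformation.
The second image is the first degraded with heavy JPEG compression.

Blocky 8×8 compression artifacts appear around shape edges and the flat background shows ringing — characteristic JPEG degradation.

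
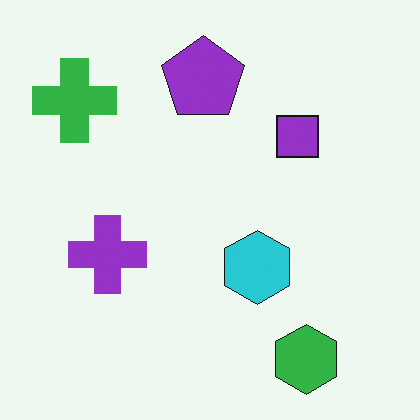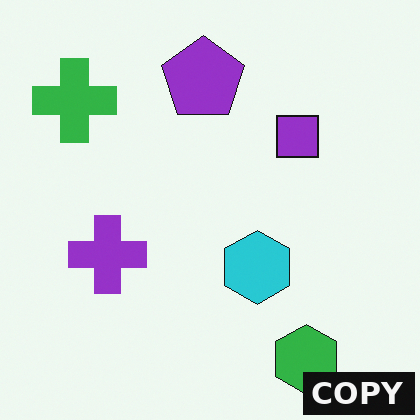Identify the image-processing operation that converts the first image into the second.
It was watermarked with the text "COPY" in the lower-right corner.

A dark label reading "COPY" appears in the lower-right corner.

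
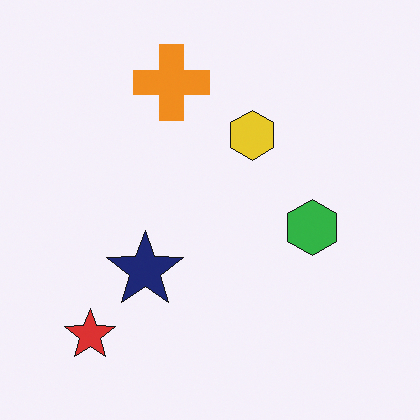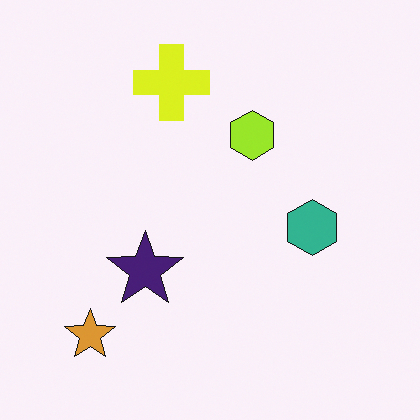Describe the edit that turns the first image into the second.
This is the original image hue-shifted by a small amount.

Every shape's color has rotated by the same amount around the hue wheel — a uniform hue shift.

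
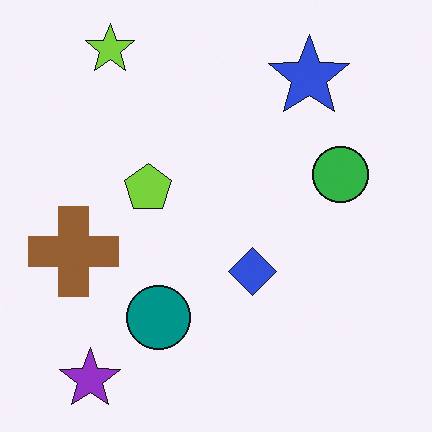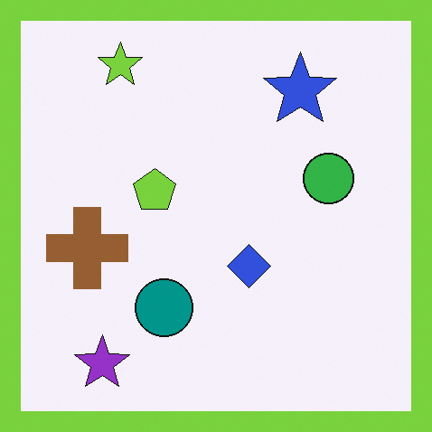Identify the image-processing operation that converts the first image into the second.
The second image is the first framed with a lime border.

A solid lime frame runs around the edge of the second image, with the content slightly shrunk inside it.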